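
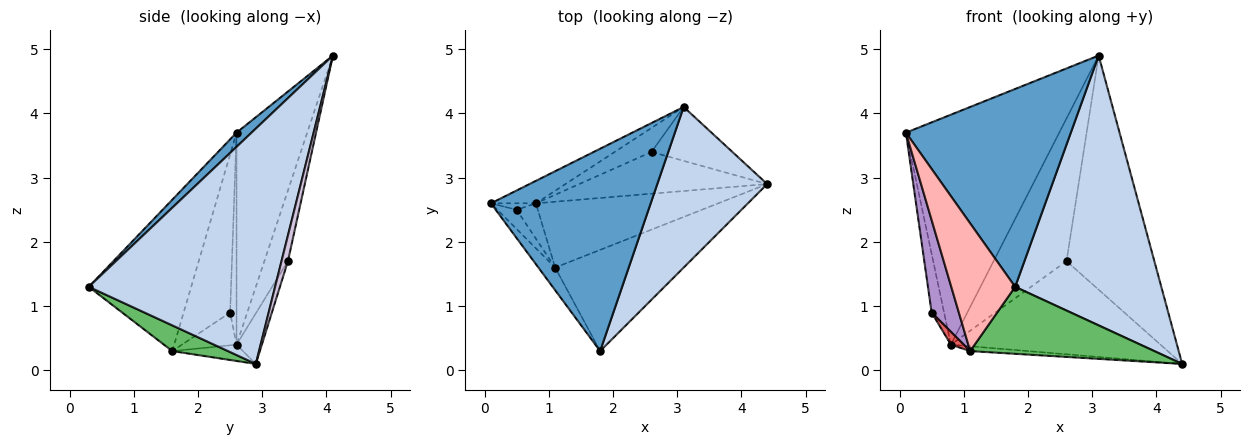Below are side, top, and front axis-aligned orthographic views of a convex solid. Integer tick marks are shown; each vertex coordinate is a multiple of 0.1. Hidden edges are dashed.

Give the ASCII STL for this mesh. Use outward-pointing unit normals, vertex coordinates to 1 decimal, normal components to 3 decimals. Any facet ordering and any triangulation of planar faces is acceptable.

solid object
 facet normal 0.063 -0.698 0.714
  outer loop
   vertex 3.1 4.1 4.9
   vertex 0.1 2.6 3.7
   vertex 1.8 0.3 1.3
  endloop
 endfacet
 facet normal 0.739 -0.579 0.345
  outer loop
   vertex 3.1 4.1 4.9
   vertex 1.8 0.3 1.3
   vertex 4.4 2.9 0.1
  endloop
 endfacet
 facet normal -0.417 0.905 -0.088
  outer loop
   vertex 0.8 2.6 0.4
   vertex 0.1 2.6 3.7
   vertex 3.1 4.1 4.9
  endloop
 endfacet
 facet normal -0.456 0.885 -0.097
  outer loop
   vertex 0.5 2.5 0.9
   vertex 0.1 2.6 3.7
   vertex 0.8 2.6 0.4
  endloop
 endfacet
 facet normal 0.165 -0.544 -0.823
  outer loop
   vertex 1.1 1.6 0.3
   vertex 4.4 2.9 0.1
   vertex 1.8 0.3 1.3
  endloop
 endfacet
 facet normal -0.089 0.073 -0.993
  outer loop
   vertex 1.1 1.6 0.3
   vertex 0.8 2.6 0.4
   vertex 4.4 2.9 0.1
  endloop
 endfacet
 facet normal -0.824 -0.194 -0.533
  outer loop
   vertex 1.1 1.6 0.3
   vertex 0.5 2.5 0.9
   vertex 0.8 2.6 0.4
  endloop
 endfacet
 facet normal -0.845 -0.527 -0.094
  outer loop
   vertex 1.1 1.6 0.3
   vertex 1.8 0.3 1.3
   vertex 0.1 2.6 3.7
  endloop
 endfacet
 facet normal -0.858 -0.502 -0.105
  outer loop
   vertex 1.1 1.6 0.3
   vertex 0.1 2.6 3.7
   vertex 0.5 2.5 0.9
  endloop
 endfacet
 facet normal 0.071 0.972 -0.224
  outer loop
   vertex 2.6 3.4 1.7
   vertex 3.1 4.1 4.9
   vertex 4.4 2.9 0.1
  endloop
 endfacet
 facet normal -0.109 0.907 -0.407
  outer loop
   vertex 2.6 3.4 1.7
   vertex 4.4 2.9 0.1
   vertex 0.8 2.6 0.4
  endloop
 endfacet
 facet normal -0.303 0.940 -0.158
  outer loop
   vertex 2.6 3.4 1.7
   vertex 0.8 2.6 0.4
   vertex 3.1 4.1 4.9
  endloop
 endfacet
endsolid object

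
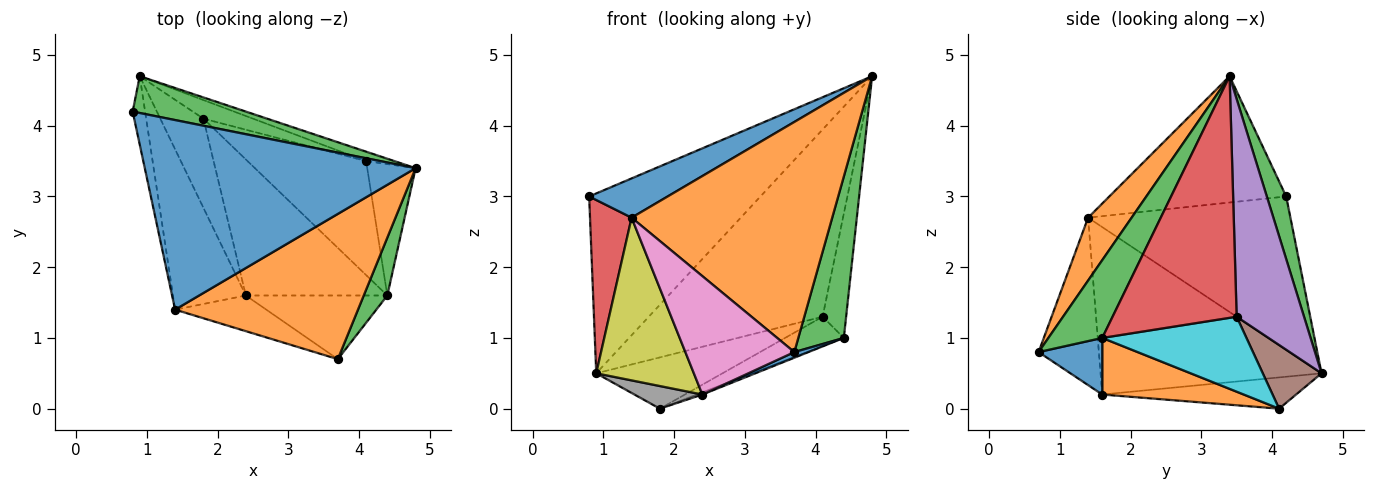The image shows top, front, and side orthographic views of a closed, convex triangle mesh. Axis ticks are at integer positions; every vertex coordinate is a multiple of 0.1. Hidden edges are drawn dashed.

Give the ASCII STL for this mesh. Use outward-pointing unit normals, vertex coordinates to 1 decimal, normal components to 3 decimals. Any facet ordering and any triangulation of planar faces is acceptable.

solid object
 facet normal -0.415 -0.184 0.891
  outer loop
   vertex 1.4 1.4 2.7
   vertex 4.8 3.4 4.7
   vertex 0.8 4.2 3.0
  endloop
 endfacet
 facet normal 0.180 -0.832 0.525
  outer loop
   vertex 1.4 1.4 2.7
   vertex 3.7 0.7 0.8
   vertex 4.8 3.4 4.7
  endloop
 endfacet
 facet normal 0.110 0.974 0.199
  outer loop
   vertex 0.9 4.7 0.5
   vertex 0.8 4.2 3.0
   vertex 4.8 3.4 4.7
  endloop
 endfacet
 facet normal -0.976 -0.201 -0.079
  outer loop
   vertex 0.9 4.7 0.5
   vertex 1.4 1.4 2.7
   vertex 0.8 4.2 3.0
  endloop
 endfacet
 facet normal 0.361 0.931 -0.047
  outer loop
   vertex 4.1 3.5 1.3
   vertex 0.9 4.7 0.5
   vertex 4.8 3.4 4.7
  endloop
 endfacet
 facet normal 0.401 0.861 -0.312
  outer loop
   vertex 4.1 3.5 1.3
   vertex 1.8 4.1 0.0
   vertex 0.9 4.7 0.5
  endloop
 endfacet
 facet normal -0.468 -0.846 -0.255
  outer loop
   vertex 2.4 1.6 0.2
   vertex 3.7 0.7 0.8
   vertex 1.4 1.4 2.7
  endloop
 endfacet
 facet normal -0.575 -0.201 -0.793
  outer loop
   vertex 2.4 1.6 0.2
   vertex 0.9 4.7 0.5
   vertex 1.8 4.1 0.0
  endloop
 endfacet
 facet normal -0.850 -0.375 -0.370
  outer loop
   vertex 2.4 1.6 0.2
   vertex 1.4 1.4 2.7
   vertex 0.9 4.7 0.5
  endloop
 endfacet
 facet normal 0.522 0.213 -0.826
  outer loop
   vertex 4.4 1.6 1.0
   vertex 1.8 4.1 0.0
   vertex 4.1 3.5 1.3
  endloop
 endfacet
 facet normal 0.370 -0.082 -0.925
  outer loop
   vertex 4.4 1.6 1.0
   vertex 3.7 0.7 0.8
   vertex 2.4 1.6 0.2
  endloop
 endfacet
 facet normal 0.371 0.015 -0.928
  outer loop
   vertex 4.4 1.6 1.0
   vertex 2.4 1.6 0.2
   vertex 1.8 4.1 0.0
  endloop
 endfacet
 facet normal 0.744 -0.629 0.225
  outer loop
   vertex 4.4 1.6 1.0
   vertex 4.8 3.4 4.7
   vertex 3.7 0.7 0.8
  endloop
 endfacet
 facet normal 0.964 0.183 -0.193
  outer loop
   vertex 4.4 1.6 1.0
   vertex 4.1 3.5 1.3
   vertex 4.8 3.4 4.7
  endloop
 endfacet
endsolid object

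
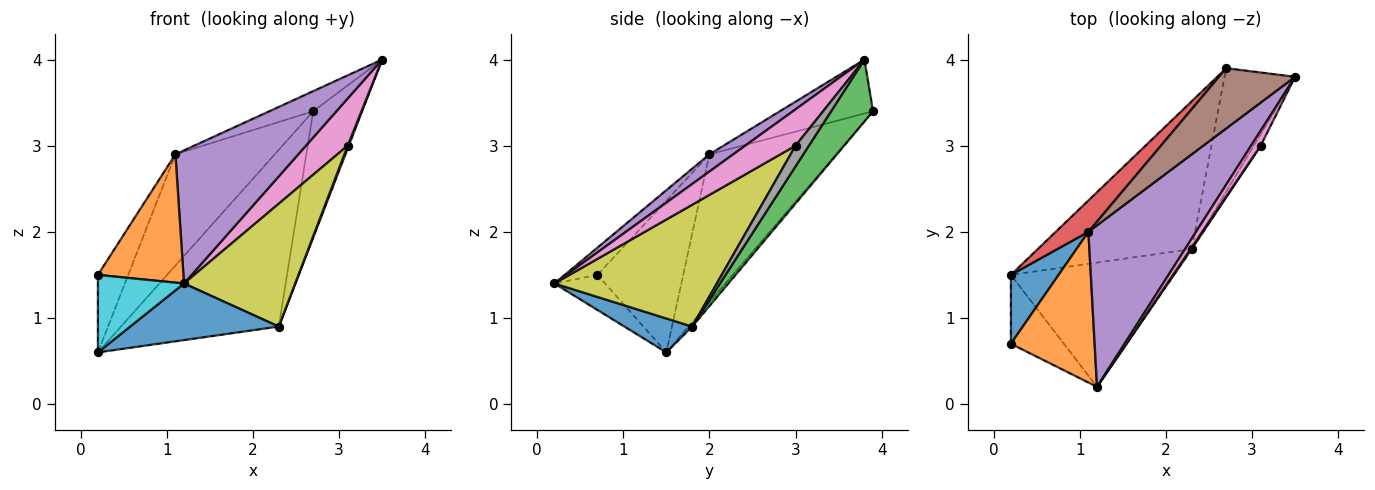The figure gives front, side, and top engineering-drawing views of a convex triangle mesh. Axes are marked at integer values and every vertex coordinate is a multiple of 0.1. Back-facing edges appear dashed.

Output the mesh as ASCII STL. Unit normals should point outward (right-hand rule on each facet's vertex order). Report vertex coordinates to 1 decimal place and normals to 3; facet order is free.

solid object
 facet normal 0.186 -0.407 -0.894
  outer loop
   vertex 2.3 1.8 0.9
   vertex 1.2 0.2 1.4
   vertex 0.2 1.5 0.6
  endloop
 endfacet
 facet normal -0.018 0.767 -0.641
  outer loop
   vertex 2.3 1.8 0.9
   vertex 0.2 1.5 0.6
   vertex 2.7 3.9 3.4
  endloop
 endfacet
 facet normal 0.523 0.610 -0.596
  outer loop
   vertex 2.3 1.8 0.9
   vertex 2.7 3.9 3.4
   vertex 3.5 3.8 4.0
  endloop
 endfacet
 facet normal -0.775 0.608 0.171
  outer loop
   vertex 1.1 2.0 2.9
   vertex 2.7 3.9 3.4
   vertex 0.2 1.5 0.6
  endloop
 endfacet
 facet normal 0.123 -0.631 0.766
  outer loop
   vertex 1.1 2.0 2.9
   vertex 1.2 0.2 1.4
   vertex 3.5 3.8 4.0
  endloop
 endfacet
 facet normal -0.558 0.262 0.787
  outer loop
   vertex 1.1 2.0 2.9
   vertex 3.5 3.8 4.0
   vertex 2.7 3.9 3.4
  endloop
 endfacet
 facet normal 0.755 -0.625 0.199
  outer loop
   vertex 3.1 3.0 3.0
   vertex 3.5 3.8 4.0
   vertex 1.2 0.2 1.4
  endloop
 endfacet
 facet normal 0.946 -0.079 -0.315
  outer loop
   vertex 3.1 3.0 3.0
   vertex 2.3 1.8 0.9
   vertex 3.5 3.8 4.0
  endloop
 endfacet
 facet normal 0.825 -0.565 0.008
  outer loop
   vertex 3.1 3.0 3.0
   vertex 1.2 0.2 1.4
   vertex 2.3 1.8 0.9
  endloop
 endfacet
 facet normal -0.403 -0.684 -0.608
  outer loop
   vertex 0.2 0.7 1.5
   vertex 0.2 1.5 0.6
   vertex 1.2 0.2 1.4
  endloop
 endfacet
 facet normal -0.904 0.320 0.284
  outer loop
   vertex 0.2 0.7 1.5
   vertex 1.1 2.0 2.9
   vertex 0.2 1.5 0.6
  endloop
 endfacet
 facet normal -0.241 -0.629 0.739
  outer loop
   vertex 0.2 0.7 1.5
   vertex 1.2 0.2 1.4
   vertex 1.1 2.0 2.9
  endloop
 endfacet
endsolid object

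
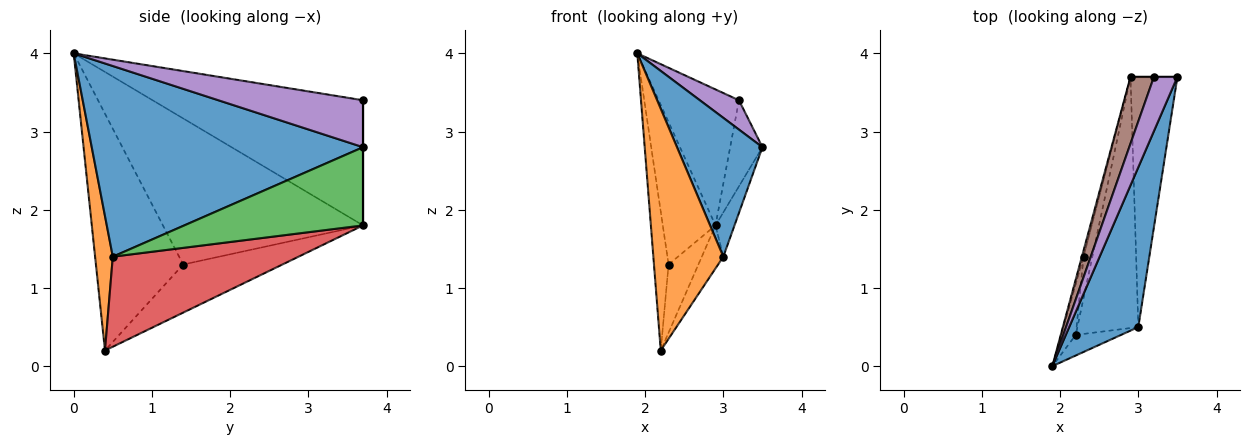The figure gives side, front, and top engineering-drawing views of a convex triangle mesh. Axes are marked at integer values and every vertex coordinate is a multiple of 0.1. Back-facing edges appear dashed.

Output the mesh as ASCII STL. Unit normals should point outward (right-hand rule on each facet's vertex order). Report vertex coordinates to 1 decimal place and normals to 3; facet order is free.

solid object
 facet normal 0.901 -0.284 0.327
  outer loop
   vertex 3.0 0.5 1.4
   vertex 3.5 3.7 2.8
   vertex 1.9 0.0 4.0
  endloop
 endfacet
 facet normal 0.244 -0.966 -0.082
  outer loop
   vertex 3.0 0.5 1.4
   vertex 1.9 0.0 4.0
   vertex 2.2 0.4 0.2
  endloop
 endfacet
 facet normal 0.854 0.091 -0.512
  outer loop
   vertex 3.0 0.5 1.4
   vertex 2.9 3.7 1.8
   vertex 3.5 3.7 2.8
  endloop
 endfacet
 facet normal 0.825 0.095 -0.558
  outer loop
   vertex 3.0 0.5 1.4
   vertex 2.2 0.4 0.2
   vertex 2.9 3.7 1.8
  endloop
 endfacet
 facet normal 0.869 -0.235 0.435
  outer loop
   vertex 3.2 3.7 3.4
   vertex 1.9 0.0 4.0
   vertex 3.5 3.7 2.8
  endloop
 endfacet
 facet normal -0.920 0.351 0.173
  outer loop
   vertex 3.2 3.7 3.4
   vertex 2.9 3.7 1.8
   vertex 1.9 0.0 4.0
  endloop
 endfacet
 facet normal 0.000 1.000 0.000
  outer loop
   vertex 3.2 3.7 3.4
   vertex 3.5 3.7 2.8
   vertex 2.9 3.7 1.8
  endloop
 endfacet
 facet normal -0.967 0.255 -0.011
  outer loop
   vertex 2.3 1.4 1.3
   vertex 1.9 0.0 4.0
   vertex 2.9 3.7 1.8
  endloop
 endfacet
 facet normal -0.984 0.165 -0.060
  outer loop
   vertex 2.3 1.4 1.3
   vertex 2.2 0.4 0.2
   vertex 1.9 0.0 4.0
  endloop
 endfacet
 facet normal -0.943 0.283 -0.172
  outer loop
   vertex 2.3 1.4 1.3
   vertex 2.9 3.7 1.8
   vertex 2.2 0.4 0.2
  endloop
 endfacet
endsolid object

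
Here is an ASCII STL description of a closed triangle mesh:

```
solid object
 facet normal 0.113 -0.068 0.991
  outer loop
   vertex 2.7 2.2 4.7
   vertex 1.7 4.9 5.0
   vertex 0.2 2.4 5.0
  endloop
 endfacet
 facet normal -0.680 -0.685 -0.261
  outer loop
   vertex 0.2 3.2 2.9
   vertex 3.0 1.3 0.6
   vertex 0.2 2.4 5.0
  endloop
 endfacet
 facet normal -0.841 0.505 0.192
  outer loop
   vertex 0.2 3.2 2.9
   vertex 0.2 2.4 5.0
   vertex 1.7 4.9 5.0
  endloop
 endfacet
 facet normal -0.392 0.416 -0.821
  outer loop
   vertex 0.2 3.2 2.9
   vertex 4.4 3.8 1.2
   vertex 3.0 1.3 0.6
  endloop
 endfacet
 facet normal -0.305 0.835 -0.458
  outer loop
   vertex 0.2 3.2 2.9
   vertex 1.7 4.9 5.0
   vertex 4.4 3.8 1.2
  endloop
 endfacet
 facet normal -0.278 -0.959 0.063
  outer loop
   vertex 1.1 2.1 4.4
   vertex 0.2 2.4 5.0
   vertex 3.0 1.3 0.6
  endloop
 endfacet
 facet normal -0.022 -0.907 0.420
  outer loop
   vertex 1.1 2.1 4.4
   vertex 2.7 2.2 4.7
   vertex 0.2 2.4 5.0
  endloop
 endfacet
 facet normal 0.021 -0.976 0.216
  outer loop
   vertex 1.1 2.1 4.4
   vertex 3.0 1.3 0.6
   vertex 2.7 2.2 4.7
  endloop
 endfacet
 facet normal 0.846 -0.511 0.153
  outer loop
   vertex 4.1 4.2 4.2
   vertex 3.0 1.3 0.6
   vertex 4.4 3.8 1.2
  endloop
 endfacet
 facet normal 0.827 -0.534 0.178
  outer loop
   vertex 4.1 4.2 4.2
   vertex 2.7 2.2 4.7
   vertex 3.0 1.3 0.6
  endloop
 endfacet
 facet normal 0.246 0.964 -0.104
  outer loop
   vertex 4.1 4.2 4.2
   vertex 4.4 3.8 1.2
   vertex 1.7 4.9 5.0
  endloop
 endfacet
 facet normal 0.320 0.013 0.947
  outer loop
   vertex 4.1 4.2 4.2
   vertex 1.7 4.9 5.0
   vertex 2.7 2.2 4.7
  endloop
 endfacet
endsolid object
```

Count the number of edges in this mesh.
18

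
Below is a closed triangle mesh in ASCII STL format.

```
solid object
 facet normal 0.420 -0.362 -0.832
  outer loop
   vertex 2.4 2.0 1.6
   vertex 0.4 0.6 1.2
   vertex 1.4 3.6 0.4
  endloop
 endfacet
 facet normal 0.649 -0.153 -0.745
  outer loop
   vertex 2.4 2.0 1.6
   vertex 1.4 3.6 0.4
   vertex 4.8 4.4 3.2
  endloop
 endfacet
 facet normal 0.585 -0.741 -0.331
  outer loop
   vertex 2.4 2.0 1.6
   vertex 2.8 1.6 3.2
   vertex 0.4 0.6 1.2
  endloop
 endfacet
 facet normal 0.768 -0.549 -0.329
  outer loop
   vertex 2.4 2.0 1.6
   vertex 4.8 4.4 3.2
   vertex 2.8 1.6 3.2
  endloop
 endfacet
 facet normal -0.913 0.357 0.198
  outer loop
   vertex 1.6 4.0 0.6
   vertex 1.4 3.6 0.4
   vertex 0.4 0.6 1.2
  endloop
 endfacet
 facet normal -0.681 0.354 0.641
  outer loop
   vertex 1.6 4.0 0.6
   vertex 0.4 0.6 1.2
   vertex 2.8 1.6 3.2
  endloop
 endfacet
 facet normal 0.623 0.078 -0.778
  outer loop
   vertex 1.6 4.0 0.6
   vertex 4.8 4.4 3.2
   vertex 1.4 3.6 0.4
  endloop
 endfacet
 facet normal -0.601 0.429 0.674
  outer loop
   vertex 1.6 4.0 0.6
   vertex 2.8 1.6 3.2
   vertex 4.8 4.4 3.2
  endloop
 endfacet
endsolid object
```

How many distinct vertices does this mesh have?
6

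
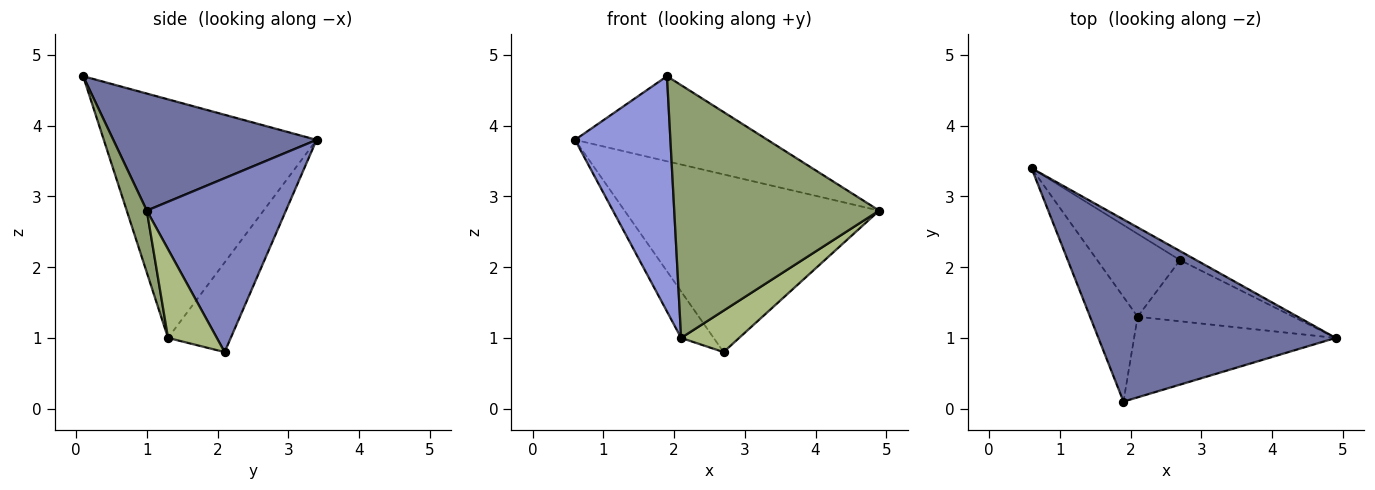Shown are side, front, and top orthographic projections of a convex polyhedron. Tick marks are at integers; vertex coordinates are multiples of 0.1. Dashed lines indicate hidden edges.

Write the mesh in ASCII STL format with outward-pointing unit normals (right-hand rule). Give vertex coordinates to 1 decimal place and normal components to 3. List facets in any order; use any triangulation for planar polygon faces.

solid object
 facet normal 0.408 0.386 0.827
  outer loop
   vertex 1.9 0.1 4.7
   vertex 4.9 1.0 2.8
   vertex 0.6 3.4 3.8
  endloop
 endfacet
 facet normal 0.479 0.877 -0.045
  outer loop
   vertex 2.7 2.1 0.8
   vertex 0.6 3.4 3.8
   vertex 4.9 1.0 2.8
  endloop
 endfacet
 facet normal -0.898 -0.402 -0.179
  outer loop
   vertex 2.1 1.3 1.0
   vertex 1.9 0.1 4.7
   vertex 0.6 3.4 3.8
  endloop
 endfacet
 facet normal -0.686 0.356 -0.635
  outer loop
   vertex 2.1 1.3 1.0
   vertex 0.6 3.4 3.8
   vertex 2.7 2.1 0.8
  endloop
 endfacet
 facet normal 0.093 -0.949 -0.303
  outer loop
   vertex 2.1 1.3 1.0
   vertex 4.9 1.0 2.8
   vertex 1.9 0.1 4.7
  endloop
 endfacet
 facet normal 0.427 -0.507 -0.749
  outer loop
   vertex 2.1 1.3 1.0
   vertex 2.7 2.1 0.8
   vertex 4.9 1.0 2.8
  endloop
 endfacet
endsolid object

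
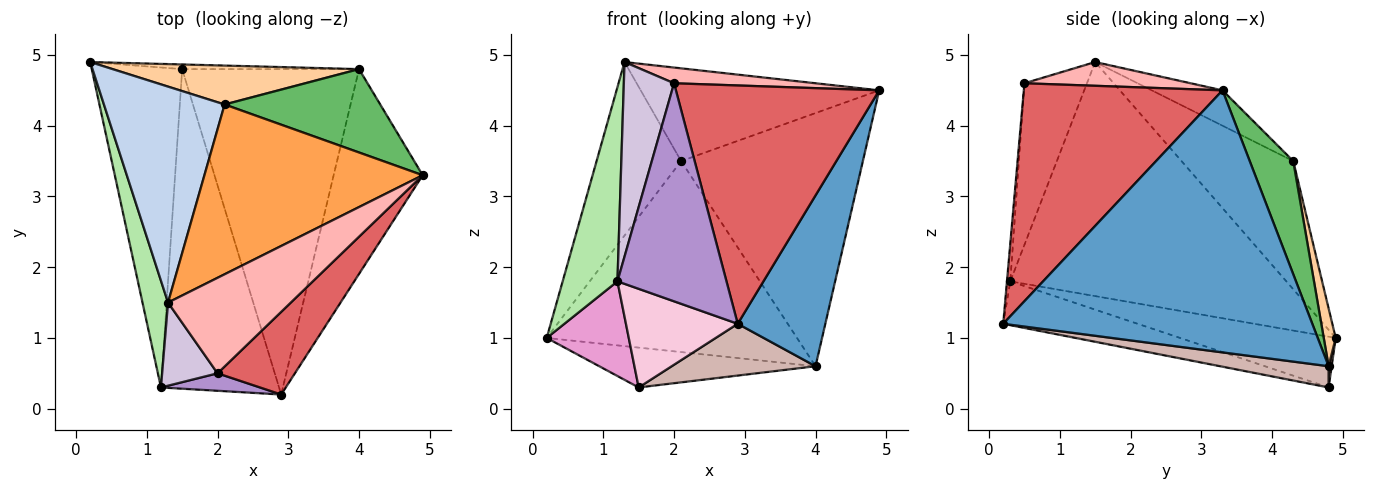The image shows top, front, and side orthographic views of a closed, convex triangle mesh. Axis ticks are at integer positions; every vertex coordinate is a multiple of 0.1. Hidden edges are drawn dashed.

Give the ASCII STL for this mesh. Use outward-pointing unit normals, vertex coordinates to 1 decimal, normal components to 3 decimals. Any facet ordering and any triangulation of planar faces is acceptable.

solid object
 facet normal 0.914 -0.259 -0.311
  outer loop
   vertex 4.0 4.8 0.6
   vertex 4.9 3.3 4.5
   vertex 2.9 0.2 1.2
  endloop
 endfacet
 facet normal -0.638 0.482 0.600
  outer loop
   vertex 2.1 4.3 3.5
   vertex 0.2 4.9 1.0
   vertex 1.3 1.5 4.9
  endloop
 endfacet
 facet normal -0.141 0.475 0.869
  outer loop
   vertex 2.1 4.3 3.5
   vertex 1.3 1.5 4.9
   vertex 4.9 3.3 4.5
  endloop
 endfacet
 facet normal 0.047 0.979 0.199
  outer loop
   vertex 2.1 4.3 3.5
   vertex 4.0 4.8 0.6
   vertex 0.2 4.9 1.0
  endloop
 endfacet
 facet normal 0.222 0.926 0.305
  outer loop
   vertex 2.1 4.3 3.5
   vertex 4.9 3.3 4.5
   vertex 4.0 4.8 0.6
  endloop
 endfacet
 facet normal -0.975 -0.194 0.106
  outer loop
   vertex 1.2 0.3 1.8
   vertex 1.3 1.5 4.9
   vertex 0.2 4.9 1.0
  endloop
 endfacet
 facet normal 0.678 -0.694 0.241
  outer loop
   vertex 2.0 0.5 4.6
   vertex 2.9 0.2 1.2
   vertex 4.9 3.3 4.5
  endloop
 endfacet
 facet normal 0.187 -0.160 0.969
  outer loop
   vertex 2.0 0.5 4.6
   vertex 4.9 3.3 4.5
   vertex 1.3 1.5 4.9
  endloop
 endfacet
 facet normal -0.030 -0.996 0.080
  outer loop
   vertex 2.0 0.5 4.6
   vertex 1.2 0.3 1.8
   vertex 2.9 0.2 1.2
  endloop
 endfacet
 facet normal -0.753 -0.605 0.258
  outer loop
   vertex 2.0 0.5 4.6
   vertex 1.3 1.5 4.9
   vertex 1.2 0.3 1.8
  endloop
 endfacet
 facet normal 0.014 0.993 -0.116
  outer loop
   vertex 1.5 4.8 0.3
   vertex 0.2 4.9 1.0
   vertex 4.0 4.8 0.6
  endloop
 endfacet
 facet normal 0.118 -0.156 -0.981
  outer loop
   vertex 1.5 4.8 0.3
   vertex 4.0 4.8 0.6
   vertex 2.9 0.2 1.2
  endloop
 endfacet
 facet normal -0.474 -0.250 -0.844
  outer loop
   vertex 1.5 4.8 0.3
   vertex 1.2 0.3 1.8
   vertex 0.2 4.9 1.0
  endloop
 endfacet
 facet normal -0.334 -0.278 -0.901
  outer loop
   vertex 1.5 4.8 0.3
   vertex 2.9 0.2 1.2
   vertex 1.2 0.3 1.8
  endloop
 endfacet
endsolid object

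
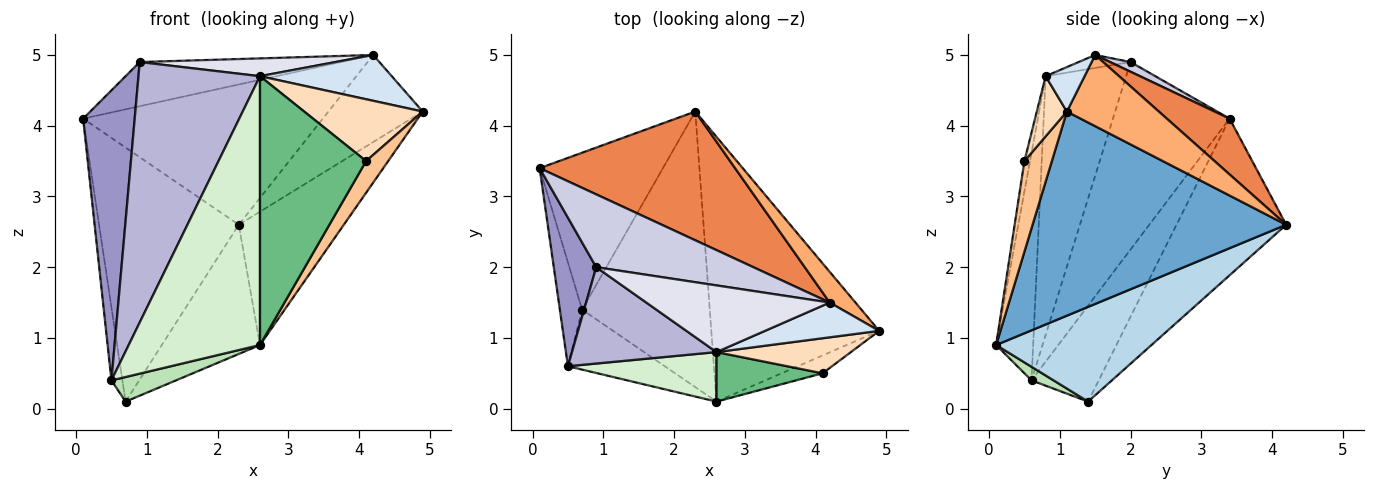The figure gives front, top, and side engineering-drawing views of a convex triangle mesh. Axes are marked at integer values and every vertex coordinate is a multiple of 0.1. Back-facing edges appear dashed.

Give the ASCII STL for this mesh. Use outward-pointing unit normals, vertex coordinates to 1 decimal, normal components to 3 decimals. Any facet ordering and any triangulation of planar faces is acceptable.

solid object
 facet normal 0.736 0.305 -0.605
  outer loop
   vertex 2.3 4.2 2.6
   vertex 4.9 1.1 4.2
   vertex 2.6 0.1 0.9
  endloop
 endfacet
 facet normal -0.555 0.708 -0.437
  outer loop
   vertex 0.7 1.4 0.1
   vertex 0.1 3.4 4.1
   vertex 2.3 4.2 2.6
  endloop
 endfacet
 facet normal 0.558 0.352 -0.752
  outer loop
   vertex 0.7 1.4 0.1
   vertex 2.3 4.2 2.6
   vertex 2.6 0.1 0.9
  endloop
 endfacet
 facet normal 0.229 -0.776 0.588
  outer loop
   vertex 4.2 1.5 5.0
   vertex 2.6 0.8 4.7
   vertex 4.9 1.1 4.2
  endloop
 endfacet
 facet normal 0.190 0.723 0.664
  outer loop
   vertex 4.2 1.5 5.0
   vertex 2.3 4.2 2.6
   vertex 0.1 3.4 4.1
  endloop
 endfacet
 facet normal 0.677 0.694 0.245
  outer loop
   vertex 4.2 1.5 5.0
   vertex 4.9 1.1 4.2
   vertex 2.3 4.2 2.6
  endloop
 endfacet
 facet normal 0.735 -0.591 -0.333
  outer loop
   vertex 4.1 0.5 3.5
   vertex 2.6 0.1 0.9
   vertex 4.9 1.1 4.2
  endloop
 endfacet
 facet normal 0.216 -0.849 0.482
  outer loop
   vertex 4.1 0.5 3.5
   vertex 4.9 1.1 4.2
   vertex 2.6 0.8 4.7
  endloop
 endfacet
 facet normal -0.052 -0.982 0.181
  outer loop
   vertex 4.1 0.5 3.5
   vertex 2.6 0.8 4.7
   vertex 2.6 0.1 0.9
  endloop
 endfacet
 facet normal -0.962 0.157 -0.223
  outer loop
   vertex 0.5 0.6 0.4
   vertex 0.1 3.4 4.1
   vertex 0.7 1.4 0.1
  endloop
 endfacet
 facet normal 0.129 -0.376 -0.918
  outer loop
   vertex 0.5 0.6 0.4
   vertex 0.7 1.4 0.1
   vertex 2.6 0.1 0.9
  endloop
 endfacet
 facet normal -0.267 -0.948 0.175
  outer loop
   vertex 0.5 0.6 0.4
   vertex 2.6 0.1 0.9
   vertex 2.6 0.8 4.7
  endloop
 endfacet
 facet normal -0.896 -0.396 0.203
  outer loop
   vertex 0.9 2.0 4.9
   vertex 0.1 3.4 4.1
   vertex 0.5 0.6 0.4
  endloop
 endfacet
 facet normal -0.528 -0.797 0.295
  outer loop
   vertex 0.9 2.0 4.9
   vertex 0.5 0.6 0.4
   vertex 2.6 0.8 4.7
  endloop
 endfacet
 facet normal 0.053 0.518 0.854
  outer loop
   vertex 0.9 2.0 4.9
   vertex 4.2 1.5 5.0
   vertex 0.1 3.4 4.1
  endloop
 endfacet
 facet normal -0.068 -0.257 0.964
  outer loop
   vertex 0.9 2.0 4.9
   vertex 2.6 0.8 4.7
   vertex 4.2 1.5 5.0
  endloop
 endfacet
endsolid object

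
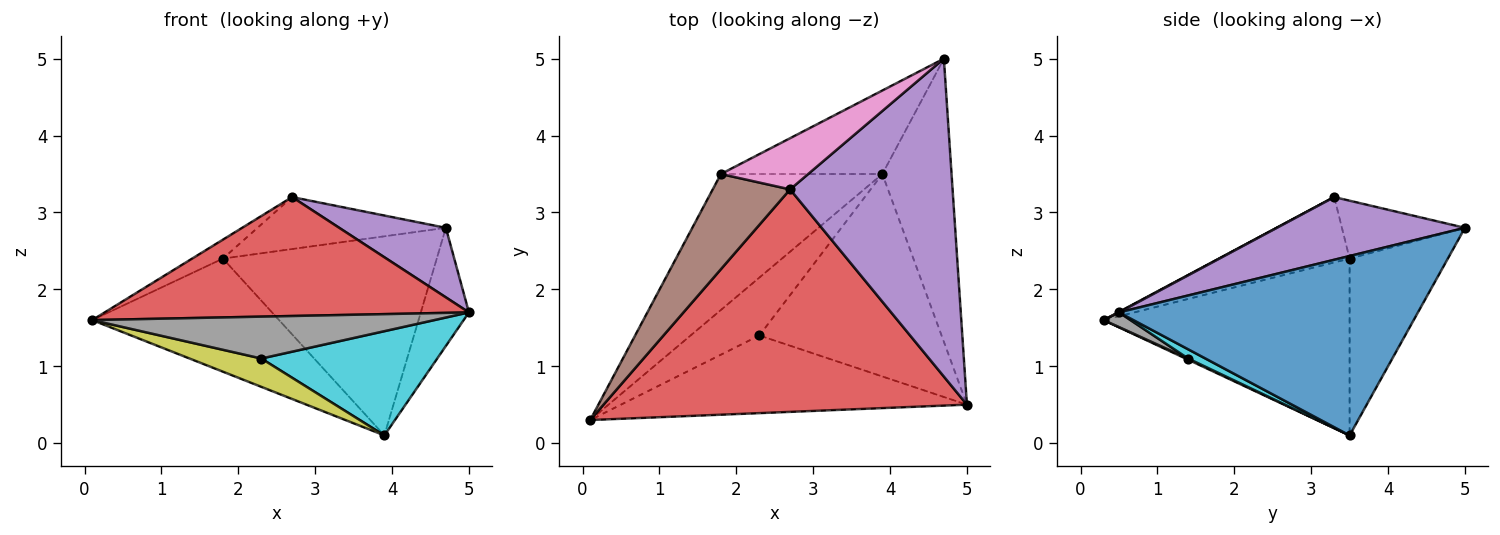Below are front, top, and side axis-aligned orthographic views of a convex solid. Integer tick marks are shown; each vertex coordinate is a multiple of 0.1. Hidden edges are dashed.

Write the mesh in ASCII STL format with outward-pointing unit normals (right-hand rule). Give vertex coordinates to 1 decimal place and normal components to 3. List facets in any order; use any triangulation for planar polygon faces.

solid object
 facet normal 0.923 0.149 -0.356
  outer loop
   vertex 3.9 3.5 0.1
   vertex 4.7 5.0 2.8
   vertex 5.0 0.5 1.7
  endloop
 endfacet
 facet normal -0.644 0.489 -0.588
  outer loop
   vertex 1.8 3.5 2.4
   vertex 3.9 3.5 0.1
   vertex 0.1 0.3 1.6
  endloop
 endfacet
 facet normal -0.390 0.849 -0.356
  outer loop
   vertex 1.8 3.5 2.4
   vertex 4.7 5.0 2.8
   vertex 3.9 3.5 0.1
  endloop
 endfacet
 facet normal 0.001 -0.471 0.882
  outer loop
   vertex 2.7 3.3 3.2
   vertex 0.1 0.3 1.6
   vertex 5.0 0.5 1.7
  endloop
 endfacet
 facet normal 0.353 -0.200 0.914
  outer loop
   vertex 2.7 3.3 3.2
   vertex 5.0 0.5 1.7
   vertex 4.7 5.0 2.8
  endloop
 endfacet
 facet normal -0.638 0.150 0.755
  outer loop
   vertex 2.7 3.3 3.2
   vertex 1.8 3.5 2.4
   vertex 0.1 0.3 1.6
  endloop
 endfacet
 facet normal -0.422 0.646 0.636
  outer loop
   vertex 2.7 3.3 3.2
   vertex 4.7 5.0 2.8
   vertex 1.8 3.5 2.4
  endloop
 endfacet
 facet normal 0.037 -0.474 -0.880
  outer loop
   vertex 2.3 1.4 1.1
   vertex 5.0 0.5 1.7
   vertex 0.1 0.3 1.6
  endloop
 endfacet
 facet normal 0.016 -0.440 -0.898
  outer loop
   vertex 2.3 1.4 1.1
   vertex 0.1 0.3 1.6
   vertex 3.9 3.5 0.1
  endloop
 endfacet
 facet normal 0.045 -0.457 -0.888
  outer loop
   vertex 2.3 1.4 1.1
   vertex 3.9 3.5 0.1
   vertex 5.0 0.5 1.7
  endloop
 endfacet
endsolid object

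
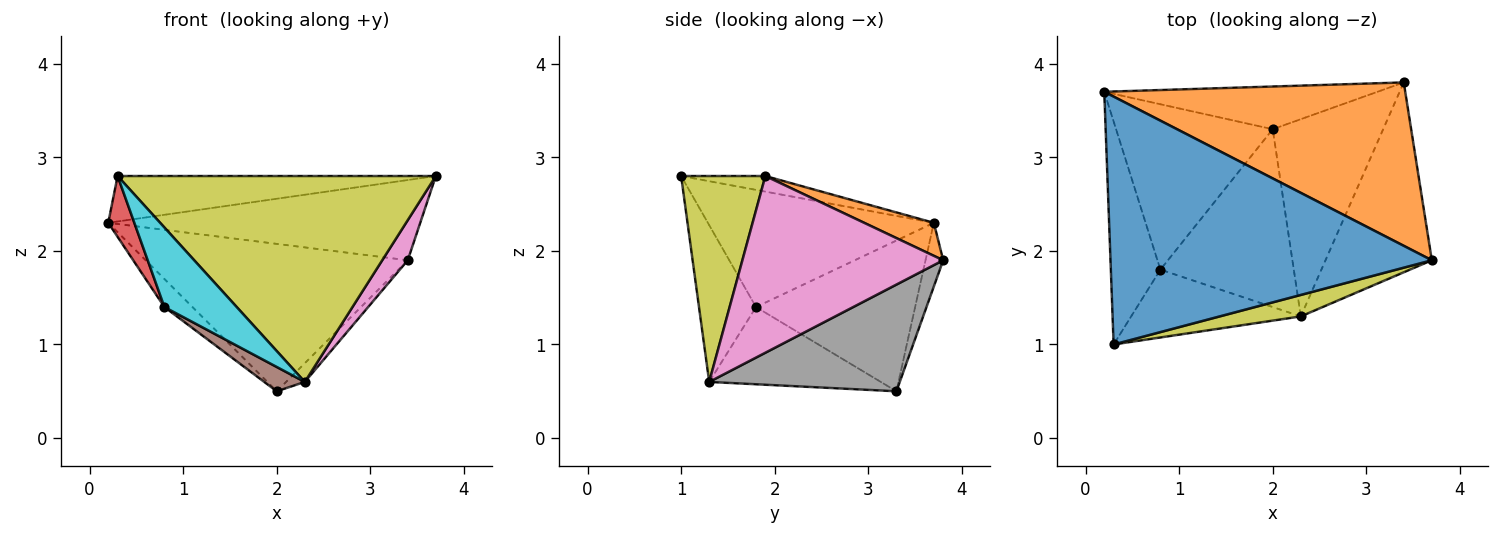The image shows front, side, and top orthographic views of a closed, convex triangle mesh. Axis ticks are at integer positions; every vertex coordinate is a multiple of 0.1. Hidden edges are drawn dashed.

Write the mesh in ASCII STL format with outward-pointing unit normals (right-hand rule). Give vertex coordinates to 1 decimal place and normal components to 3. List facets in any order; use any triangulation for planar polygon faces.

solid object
 facet normal -0.048 0.180 0.982
  outer loop
   vertex 0.3 1.0 2.8
   vertex 3.7 1.9 2.8
   vertex 0.2 3.7 2.3
  endloop
 endfacet
 facet normal 0.098 0.439 0.893
  outer loop
   vertex 3.4 3.8 1.9
   vertex 0.2 3.7 2.3
   vertex 3.7 1.9 2.8
  endloop
 endfacet
 facet normal -0.065 0.959 -0.278
  outer loop
   vertex 3.4 3.8 1.9
   vertex 2.0 3.3 0.5
   vertex 0.2 3.7 2.3
  endloop
 endfacet
 facet normal -0.916 -0.106 -0.387
  outer loop
   vertex 0.8 1.8 1.4
   vertex 0.3 1.0 2.8
   vertex 0.2 3.7 2.3
  endloop
 endfacet
 facet normal -0.688 0.121 -0.715
  outer loop
   vertex 0.8 1.8 1.4
   vertex 0.2 3.7 2.3
   vertex 2.0 3.3 0.5
  endloop
 endfacet
 facet normal -0.498 -0.118 -0.859
  outer loop
   vertex 2.3 1.3 0.6
   vertex 0.8 1.8 1.4
   vertex 2.0 3.3 0.5
  endloop
 endfacet
 facet normal 0.852 -0.108 -0.513
  outer loop
   vertex 2.3 1.3 0.6
   vertex 3.4 3.8 1.9
   vertex 3.7 1.9 2.8
  endloop
 endfacet
 facet normal 0.693 0.068 -0.718
  outer loop
   vertex 2.3 1.3 0.6
   vertex 2.0 3.3 0.5
   vertex 3.4 3.8 1.9
  endloop
 endfacet
 facet normal 0.255 -0.962 0.100
  outer loop
   vertex 2.3 1.3 0.6
   vertex 3.7 1.9 2.8
   vertex 0.3 1.0 2.8
  endloop
 endfacet
 facet normal -0.514 -0.652 -0.557
  outer loop
   vertex 2.3 1.3 0.6
   vertex 0.3 1.0 2.8
   vertex 0.8 1.8 1.4
  endloop
 endfacet
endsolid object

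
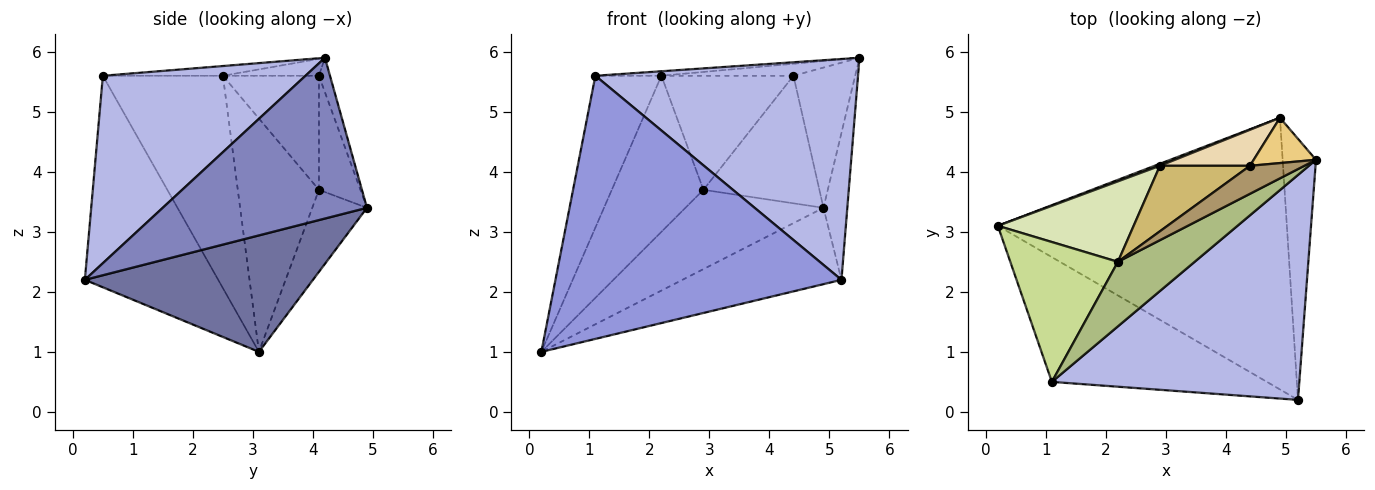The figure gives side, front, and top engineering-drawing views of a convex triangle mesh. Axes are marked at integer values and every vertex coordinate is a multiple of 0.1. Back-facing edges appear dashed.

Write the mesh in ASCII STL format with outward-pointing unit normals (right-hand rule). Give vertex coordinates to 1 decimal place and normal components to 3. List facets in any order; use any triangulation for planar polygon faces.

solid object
 facet normal 0.362 0.252 -0.898
  outer loop
   vertex 4.9 4.9 3.4
   vertex 5.2 0.2 2.2
   vertex 0.2 3.1 1.0
  endloop
 endfacet
 facet normal 0.973 0.114 -0.202
  outer loop
   vertex 4.9 4.9 3.4
   vertex 5.5 4.2 5.9
   vertex 5.2 0.2 2.2
  endloop
 endfacet
 facet normal -0.388 -0.833 -0.395
  outer loop
   vertex 1.1 0.5 5.6
   vertex 0.2 3.1 1.0
   vertex 5.2 0.2 2.2
  endloop
 endfacet
 facet normal 0.475 -0.616 0.628
  outer loop
   vertex 1.1 0.5 5.6
   vertex 5.2 0.2 2.2
   vertex 5.5 4.2 5.9
  endloop
 endfacet
 facet normal -0.368 0.929 0.024
  outer loop
   vertex 2.9 4.1 3.7
   vertex 4.9 4.9 3.4
   vertex 0.2 3.1 1.0
  endloop
 endfacet
 facet normal -0.126 0.069 0.990
  outer loop
   vertex 2.2 2.5 5.6
   vertex 1.1 0.5 5.6
   vertex 5.5 4.2 5.9
  endloop
 endfacet
 facet normal -0.801 0.440 0.406
  outer loop
   vertex 2.2 2.5 5.6
   vertex 0.2 3.1 1.0
   vertex 1.1 0.5 5.6
  endloop
 endfacet
 facet normal -0.619 0.698 0.360
  outer loop
   vertex 2.2 2.5 5.6
   vertex 2.9 4.1 3.7
   vertex 0.2 3.1 1.0
  endloop
 endfacet
 facet normal -0.275 0.379 0.884
  outer loop
   vertex 4.4 4.1 5.6
   vertex 2.2 2.5 5.6
   vertex 5.5 4.2 5.9
  endloop
 endfacet
 facet normal -0.533 0.734 0.421
  outer loop
   vertex 4.4 4.1 5.6
   vertex 2.9 4.1 3.7
   vertex 2.2 2.5 5.6
  endloop
 endfacet
 facet normal -0.168 0.938 0.303
  outer loop
   vertex 4.4 4.1 5.6
   vertex 5.5 4.2 5.9
   vertex 4.9 4.9 3.4
  endloop
 endfacet
 facet normal -0.325 0.910 0.257
  outer loop
   vertex 4.4 4.1 5.6
   vertex 4.9 4.9 3.4
   vertex 2.9 4.1 3.7
  endloop
 endfacet
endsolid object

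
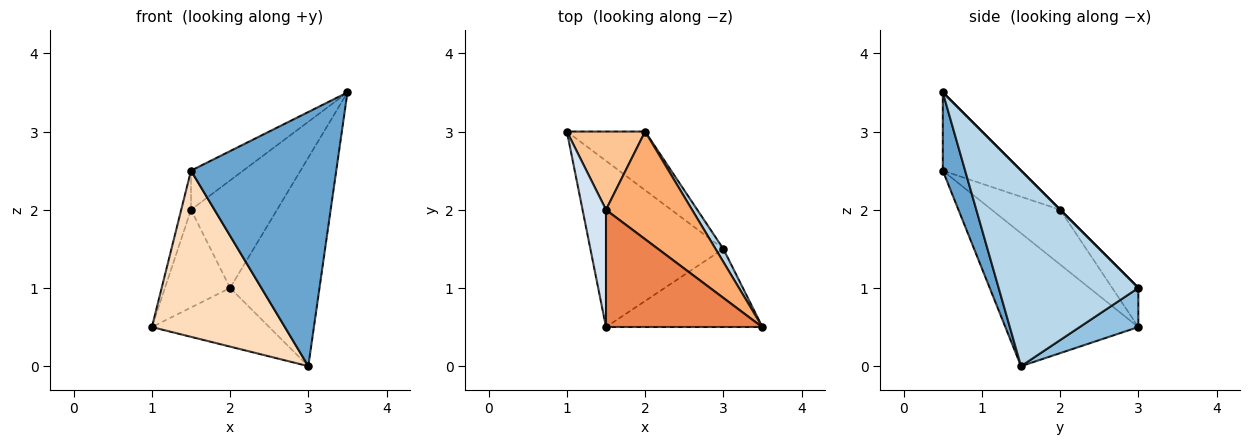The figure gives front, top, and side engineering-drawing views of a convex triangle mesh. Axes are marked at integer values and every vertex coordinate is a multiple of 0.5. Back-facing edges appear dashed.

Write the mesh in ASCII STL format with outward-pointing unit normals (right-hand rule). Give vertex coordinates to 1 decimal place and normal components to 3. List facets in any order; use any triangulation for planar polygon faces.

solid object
 facet normal 0.145 -0.946 -0.291
  outer loop
   vertex 1.5 0.5 2.5
   vertex 3.0 1.5 0.0
   vertex 3.5 0.5 3.5
  endloop
 endfacet
 facet normal 0.333 0.667 -0.667
  outer loop
   vertex 2.0 3.0 1.0
   vertex 3.0 1.5 0.0
   vertex 1.0 3.0 0.5
  endloop
 endfacet
 facet normal 0.842 0.539 0.034
  outer loop
   vertex 2.0 3.0 1.0
   vertex 3.5 0.5 3.5
   vertex 3.0 1.5 0.0
  endloop
 endfacet
 facet normal -0.911 0.130 0.391
  outer loop
   vertex 1.5 2.0 2.0
   vertex 1.0 3.0 0.5
   vertex 1.5 0.5 2.5
  endloop
 endfacet
 facet normal -0.429 0.286 0.857
  outer loop
   vertex 1.5 2.0 2.0
   vertex 1.5 0.5 2.5
   vertex 3.5 0.5 3.5
  endloop
 endfacet
 facet normal 0.000 0.707 0.707
  outer loop
   vertex 1.5 2.0 2.0
   vertex 3.5 0.5 3.5
   vertex 2.0 3.0 1.0
  endloop
 endfacet
 facet normal -0.298 0.745 0.596
  outer loop
   vertex 1.5 2.0 2.0
   vertex 2.0 3.0 1.0
   vertex 1.0 3.0 0.5
  endloop
 endfacet
 facet normal -0.577 -0.577 -0.577
  outer loop
   vertex 1.5 0.5 2.5
   vertex 1.0 3.0 0.5
   vertex 3.0 1.5 0.0
  endloop
 endfacet
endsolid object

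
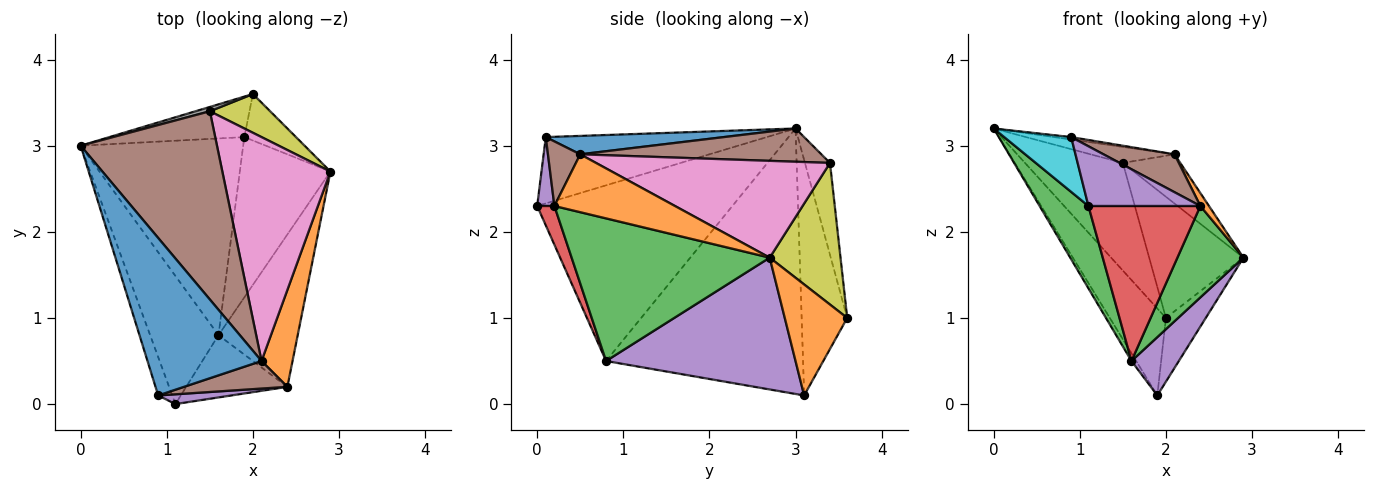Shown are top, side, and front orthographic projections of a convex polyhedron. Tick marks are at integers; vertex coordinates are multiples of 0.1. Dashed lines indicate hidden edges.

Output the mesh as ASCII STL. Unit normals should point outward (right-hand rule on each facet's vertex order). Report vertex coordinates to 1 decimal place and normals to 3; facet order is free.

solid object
 facet normal -0.593 0.730 -0.340
  outer loop
   vertex 2.0 3.6 1.0
   vertex 1.9 3.1 0.1
   vertex 0.0 3.0 3.2
  endloop
 endfacet
 facet normal 0.785 0.501 -0.365
  outer loop
   vertex 2.0 3.6 1.0
   vertex 2.9 2.7 1.7
   vertex 1.9 3.1 0.1
  endloop
 endfacet
 facet normal -0.908 -0.227 -0.353
  outer loop
   vertex 1.6 0.8 0.5
   vertex 1.1 0.0 2.3
   vertex 0.0 3.0 3.2
  endloop
 endfacet
 facet normal -0.853 0.020 -0.522
  outer loop
   vertex 1.6 0.8 0.5
   vertex 0.0 3.0 3.2
   vertex 1.9 3.1 0.1
  endloop
 endfacet
 facet normal 0.807 -0.202 -0.555
  outer loop
   vertex 1.6 0.8 0.5
   vertex 1.9 3.1 0.1
   vertex 2.9 2.7 1.7
  endloop
 endfacet
 facet normal 0.236 0.082 0.968
  outer loop
   vertex 1.5 3.4 2.8
   vertex 0.0 3.0 3.2
   vertex 2.1 0.5 2.9
  endloop
 endfacet
 facet normal 0.658 0.162 0.735
  outer loop
   vertex 1.5 3.4 2.8
   vertex 2.1 0.5 2.9
   vertex 2.9 2.7 1.7
  endloop
 endfacet
 facet normal -0.248 0.968 0.039
  outer loop
   vertex 1.5 3.4 2.8
   vertex 2.0 3.6 1.0
   vertex 0.0 3.0 3.2
  endloop
 endfacet
 facet normal 0.582 0.775 0.248
  outer loop
   vertex 1.5 3.4 2.8
   vertex 2.9 2.7 1.7
   vertex 2.0 3.6 1.0
  endloop
 endfacet
 facet normal -0.938 -0.284 -0.199
  outer loop
   vertex 0.9 0.1 3.1
   vertex 0.0 3.0 3.2
   vertex 1.1 0.0 2.3
  endloop
 endfacet
 facet normal 0.159 0.015 0.987
  outer loop
   vertex 0.9 0.1 3.1
   vertex 2.1 0.5 2.9
   vertex 0.0 3.0 3.2
  endloop
 endfacet
 facet normal 0.880 -0.063 0.471
  outer loop
   vertex 2.4 0.2 2.3
   vertex 2.9 2.7 1.7
   vertex 2.1 0.5 2.9
  endloop
 endfacet
 facet normal 0.839 -0.280 -0.466
  outer loop
   vertex 2.4 0.2 2.3
   vertex 1.6 0.8 0.5
   vertex 2.9 2.7 1.7
  endloop
 endfacet
 facet normal 0.141 -0.919 -0.369
  outer loop
   vertex 2.4 0.2 2.3
   vertex 1.1 0.0 2.3
   vertex 1.6 0.8 0.5
  endloop
 endfacet
 facet normal 0.150 -0.976 0.159
  outer loop
   vertex 2.4 0.2 2.3
   vertex 0.9 0.1 3.1
   vertex 1.1 0.0 2.3
  endloop
 endfacet
 facet normal 0.345 -0.759 0.552
  outer loop
   vertex 2.4 0.2 2.3
   vertex 2.1 0.5 2.9
   vertex 0.9 0.1 3.1
  endloop
 endfacet
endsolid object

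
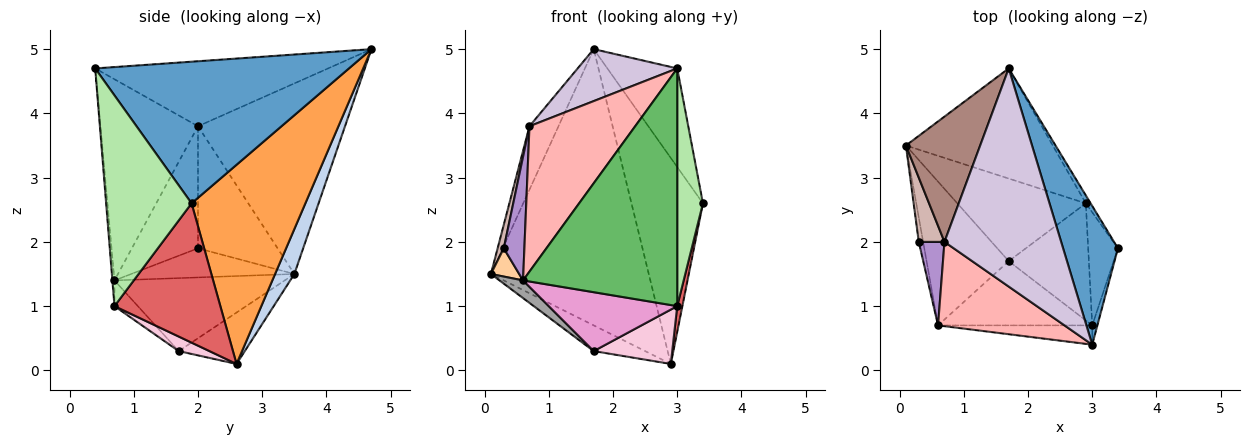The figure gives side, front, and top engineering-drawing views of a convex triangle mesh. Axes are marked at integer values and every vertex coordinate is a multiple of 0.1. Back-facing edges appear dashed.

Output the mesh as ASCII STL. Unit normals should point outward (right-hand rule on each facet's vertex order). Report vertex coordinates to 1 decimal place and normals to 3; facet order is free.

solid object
 facet normal 0.903 0.249 0.350
  outer loop
   vertex 3.0 0.4 4.7
   vertex 3.4 1.9 2.6
   vertex 1.7 4.7 5.0
  endloop
 endfacet
 facet normal 0.113 0.923 -0.368
  outer loop
   vertex 2.9 2.6 0.1
   vertex 0.1 3.5 1.5
   vertex 1.7 4.7 5.0
  endloop
 endfacet
 facet normal 0.847 0.532 -0.020
  outer loop
   vertex 2.9 2.6 0.1
   vertex 1.7 4.7 5.0
   vertex 3.4 1.9 2.6
  endloop
 endfacet
 facet normal -0.975 -0.169 -0.146
  outer loop
   vertex 0.3 2.0 1.9
   vertex 0.1 3.5 1.5
   vertex 0.6 0.7 1.4
  endloop
 endfacet
 facet normal -0.013 -0.997 -0.081
  outer loop
   vertex 3.0 0.7 1.0
   vertex 3.0 0.4 4.7
   vertex 0.6 0.7 1.4
  endloop
 endfacet
 facet normal 0.957 -0.288 -0.023
  outer loop
   vertex 3.0 0.7 1.0
   vertex 3.4 1.9 2.6
   vertex 3.0 0.4 4.7
  endloop
 endfacet
 facet normal 0.977 -0.047 -0.209
  outer loop
   vertex 3.0 0.7 1.0
   vertex 2.9 2.6 0.1
   vertex 3.4 1.9 2.6
  endloop
 endfacet
 facet normal -0.624 -0.676 0.392
  outer loop
   vertex 0.7 2.0 3.8
   vertex 0.6 0.7 1.4
   vertex 3.0 0.4 4.7
  endloop
 endfacet
 facet normal -0.936 -0.292 0.197
  outer loop
   vertex 0.7 2.0 3.8
   vertex 0.3 2.0 1.9
   vertex 0.6 0.7 1.4
  endloop
 endfacet
 facet normal -0.476 -0.204 0.855
  outer loop
   vertex 0.7 2.0 3.8
   vertex 3.0 0.4 4.7
   vertex 1.7 4.7 5.0
  endloop
 endfacet
 facet normal -0.916 0.181 0.357
  outer loop
   vertex 0.7 2.0 3.8
   vertex 1.7 4.7 5.0
   vertex 0.1 3.5 1.5
  endloop
 endfacet
 facet normal -0.976 -0.075 0.205
  outer loop
   vertex 0.7 2.0 3.8
   vertex 0.1 3.5 1.5
   vertex 0.3 2.0 1.9
  endloop
 endfacet
 facet normal -0.122 -0.671 -0.732
  outer loop
   vertex 1.7 1.7 0.3
   vertex 3.0 0.7 1.0
   vertex 0.6 0.7 1.4
  endloop
 endfacet
 facet normal 0.162 -0.415 -0.895
  outer loop
   vertex 1.7 1.7 0.3
   vertex 2.9 2.6 0.1
   vertex 3.0 0.7 1.0
  endloop
 endfacet
 facet normal -0.661 -0.092 -0.745
  outer loop
   vertex 1.7 1.7 0.3
   vertex 0.6 0.7 1.4
   vertex 0.1 3.5 1.5
  endloop
 endfacet
 facet normal -0.357 0.278 -0.892
  outer loop
   vertex 1.7 1.7 0.3
   vertex 0.1 3.5 1.5
   vertex 2.9 2.6 0.1
  endloop
 endfacet
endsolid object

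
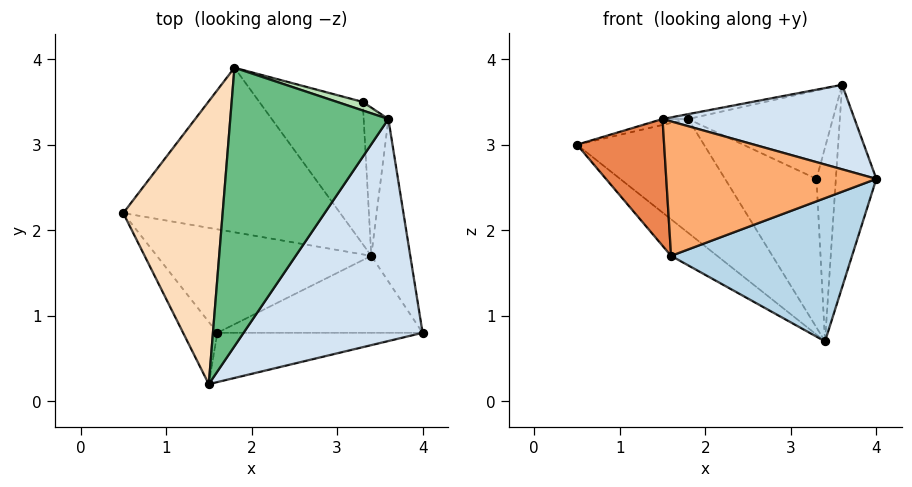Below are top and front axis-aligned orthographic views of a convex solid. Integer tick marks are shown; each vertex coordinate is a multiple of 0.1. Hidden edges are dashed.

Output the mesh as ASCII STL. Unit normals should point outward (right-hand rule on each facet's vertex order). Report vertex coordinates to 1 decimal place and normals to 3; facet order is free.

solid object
 facet normal 0.953 0.236 -0.189
  outer loop
   vertex 3.4 1.7 0.7
   vertex 3.6 3.3 3.7
   vertex 4.0 0.8 2.6
  endloop
 endfacet
 facet normal -0.568 0.274 -0.776
  outer loop
   vertex 1.6 0.8 1.7
   vertex 0.5 2.2 3.0
   vertex 3.4 1.7 0.7
  endloop
 endfacet
 facet normal 0.175 -0.867 -0.466
  outer loop
   vertex 1.6 0.8 1.7
   vertex 3.4 1.7 0.7
   vertex 4.0 0.8 2.6
  endloop
 endfacet
 facet normal 0.328 -0.336 0.883
  outer loop
   vertex 1.5 0.2 3.3
   vertex 4.0 0.8 2.6
   vertex 3.6 3.3 3.7
  endloop
 endfacet
 facet normal -0.857 -0.463 -0.227
  outer loop
   vertex 1.5 0.2 3.3
   vertex 0.5 2.2 3.0
   vertex 1.6 0.8 1.7
  endloop
 endfacet
 facet normal 0.128 -0.931 -0.341
  outer loop
   vertex 1.5 0.2 3.3
   vertex 1.6 0.8 1.7
   vertex 4.0 0.8 2.6
  endloop
 endfacet
 facet normal -0.485 0.498 -0.719
  outer loop
   vertex 1.8 3.9 3.3
   vertex 3.4 1.7 0.7
   vertex 0.5 2.2 3.0
  endloop
 endfacet
 facet normal -0.250 0.020 0.968
  outer loop
   vertex 1.8 3.9 3.3
   vertex 0.5 2.2 3.0
   vertex 1.5 0.2 3.3
  endloop
 endfacet
 facet normal -0.211 0.017 0.977
  outer loop
   vertex 1.8 3.9 3.3
   vertex 1.5 0.2 3.3
   vertex 3.6 3.3 3.7
  endloop
 endfacet
 facet normal 0.940 0.271 -0.207
  outer loop
   vertex 3.3 3.5 2.6
   vertex 3.6 3.3 3.7
   vertex 3.4 1.7 0.7
  endloop
 endfacet
 facet normal 0.296 0.951 0.092
  outer loop
   vertex 3.3 3.5 2.6
   vertex 1.8 3.9 3.3
   vertex 3.6 3.3 3.7
  endloop
 endfacet
 facet normal -0.129 0.717 -0.686
  outer loop
   vertex 3.3 3.5 2.6
   vertex 3.4 1.7 0.7
   vertex 1.8 3.9 3.3
  endloop
 endfacet
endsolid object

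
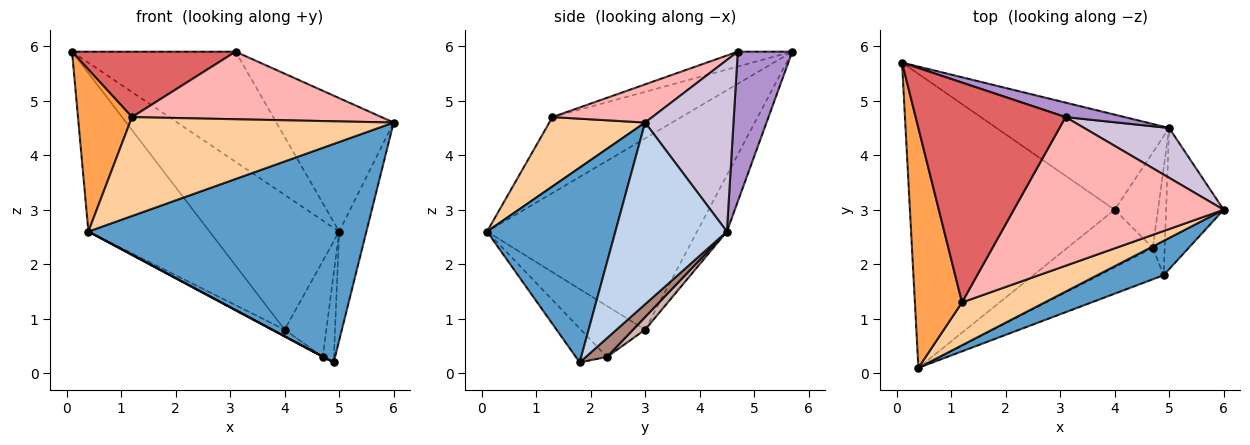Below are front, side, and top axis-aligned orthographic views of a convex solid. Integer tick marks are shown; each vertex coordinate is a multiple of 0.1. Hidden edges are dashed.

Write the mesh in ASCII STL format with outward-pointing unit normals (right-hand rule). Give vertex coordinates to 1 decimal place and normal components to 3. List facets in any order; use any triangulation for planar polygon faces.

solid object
 facet normal 0.415 -0.899 0.141
  outer loop
   vertex 4.9 1.8 0.2
   vertex 6.0 3.0 4.6
   vertex 0.4 0.1 2.6
  endloop
 endfacet
 facet normal 0.928 0.227 -0.294
  outer loop
   vertex 5.0 4.5 2.6
   vertex 6.0 3.0 4.6
   vertex 4.9 1.8 0.2
  endloop
 endfacet
 facet normal -0.800 -0.336 0.497
  outer loop
   vertex 1.2 1.3 4.7
   vertex 0.1 5.7 5.9
   vertex 0.4 0.1 2.6
  endloop
 endfacet
 facet normal 0.316 -0.871 0.377
  outer loop
   vertex 1.2 1.3 4.7
   vertex 0.4 0.1 2.6
   vertex 6.0 3.0 4.6
  endloop
 endfacet
 facet normal -0.185 0.803 -0.567
  outer loop
   vertex 4.0 3.0 0.8
   vertex 0.1 5.7 5.9
   vertex 5.0 4.5 2.6
  endloop
 endfacet
 facet normal -0.635 0.367 -0.680
  outer loop
   vertex 4.0 3.0 0.8
   vertex 0.4 0.1 2.6
   vertex 0.1 5.7 5.9
  endloop
 endfacet
 facet normal -0.095 -0.284 0.954
  outer loop
   vertex 3.1 4.7 5.9
   vertex 0.1 5.7 5.9
   vertex 1.2 1.3 4.7
  endloop
 endfacet
 facet normal 0.163 -0.408 0.898
  outer loop
   vertex 3.1 4.7 5.9
   vertex 1.2 1.3 4.7
   vertex 6.0 3.0 4.6
  endloop
 endfacet
 facet normal 0.314 0.941 0.124
  outer loop
   vertex 3.1 4.7 5.9
   vertex 5.0 4.5 2.6
   vertex 0.1 5.7 5.9
  endloop
 endfacet
 facet normal 0.577 0.765 0.286
  outer loop
   vertex 3.1 4.7 5.9
   vertex 6.0 3.0 4.6
   vertex 5.0 4.5 2.6
  endloop
 endfacet
 facet normal 0.771 0.406 -0.489
  outer loop
   vertex 4.7 2.3 0.3
   vertex 5.0 4.5 2.6
   vertex 4.9 1.8 0.2
  endloop
 endfacet
 facet normal 0.201 0.695 -0.691
  outer loop
   vertex 4.7 2.3 0.3
   vertex 4.0 3.0 0.8
   vertex 5.0 4.5 2.6
  endloop
 endfacet
 facet normal -0.468 -0.010 -0.884
  outer loop
   vertex 4.7 2.3 0.3
   vertex 4.9 1.8 0.2
   vertex 0.4 0.1 2.6
  endloop
 endfacet
 facet normal -0.509 0.101 -0.855
  outer loop
   vertex 4.7 2.3 0.3
   vertex 0.4 0.1 2.6
   vertex 4.0 3.0 0.8
  endloop
 endfacet
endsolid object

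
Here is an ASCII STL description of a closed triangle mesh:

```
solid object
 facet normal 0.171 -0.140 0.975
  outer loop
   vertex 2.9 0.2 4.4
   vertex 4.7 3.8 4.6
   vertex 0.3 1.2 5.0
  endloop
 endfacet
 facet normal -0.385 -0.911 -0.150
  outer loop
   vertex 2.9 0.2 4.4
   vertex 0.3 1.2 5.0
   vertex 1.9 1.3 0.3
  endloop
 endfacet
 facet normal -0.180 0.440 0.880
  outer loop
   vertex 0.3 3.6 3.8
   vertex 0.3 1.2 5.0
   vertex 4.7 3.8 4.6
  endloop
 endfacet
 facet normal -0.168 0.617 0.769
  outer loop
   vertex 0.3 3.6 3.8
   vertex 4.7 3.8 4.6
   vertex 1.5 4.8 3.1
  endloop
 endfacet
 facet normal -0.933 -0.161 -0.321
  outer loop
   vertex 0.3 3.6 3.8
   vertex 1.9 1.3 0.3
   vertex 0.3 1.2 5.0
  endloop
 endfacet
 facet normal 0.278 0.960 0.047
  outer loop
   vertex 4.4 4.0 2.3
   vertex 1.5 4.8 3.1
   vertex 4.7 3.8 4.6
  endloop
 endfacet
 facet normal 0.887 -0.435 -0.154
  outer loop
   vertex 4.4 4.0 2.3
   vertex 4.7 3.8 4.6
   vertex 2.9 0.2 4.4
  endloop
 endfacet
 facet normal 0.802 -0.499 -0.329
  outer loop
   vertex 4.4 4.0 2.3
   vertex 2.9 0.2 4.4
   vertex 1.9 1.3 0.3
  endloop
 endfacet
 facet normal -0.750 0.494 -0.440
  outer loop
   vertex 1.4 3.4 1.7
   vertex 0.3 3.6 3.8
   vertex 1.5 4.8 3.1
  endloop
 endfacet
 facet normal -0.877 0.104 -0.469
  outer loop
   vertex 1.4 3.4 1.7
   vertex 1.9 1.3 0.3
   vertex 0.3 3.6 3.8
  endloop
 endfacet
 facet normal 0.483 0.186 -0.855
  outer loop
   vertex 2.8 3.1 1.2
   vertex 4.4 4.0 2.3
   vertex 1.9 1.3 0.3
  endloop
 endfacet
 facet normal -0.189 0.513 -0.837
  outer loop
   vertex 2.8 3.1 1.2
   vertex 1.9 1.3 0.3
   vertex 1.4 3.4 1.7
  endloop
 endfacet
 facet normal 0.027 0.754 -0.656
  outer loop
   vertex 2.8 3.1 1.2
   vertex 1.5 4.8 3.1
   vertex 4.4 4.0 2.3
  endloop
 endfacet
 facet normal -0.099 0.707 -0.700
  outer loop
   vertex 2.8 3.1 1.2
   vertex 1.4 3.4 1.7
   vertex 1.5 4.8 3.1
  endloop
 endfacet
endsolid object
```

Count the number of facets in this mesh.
14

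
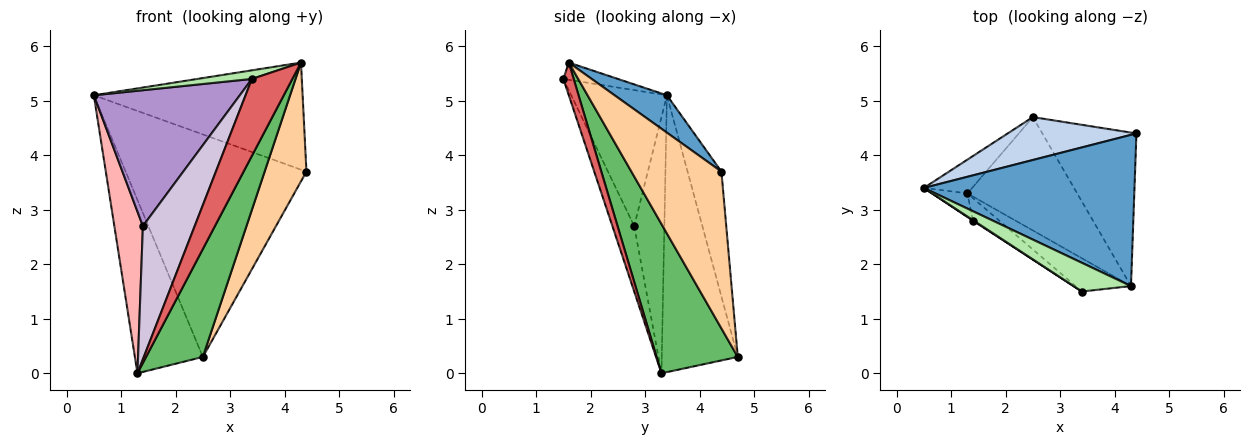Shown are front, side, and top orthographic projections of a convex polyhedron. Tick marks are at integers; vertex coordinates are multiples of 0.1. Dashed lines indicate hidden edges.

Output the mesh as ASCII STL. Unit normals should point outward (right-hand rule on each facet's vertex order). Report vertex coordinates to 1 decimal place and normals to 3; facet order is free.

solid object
 facet normal 0.143 0.572 0.808
  outer loop
   vertex 4.3 1.6 5.7
   vertex 4.4 4.4 3.7
   vertex 0.5 3.4 5.1
  endloop
 endfacet
 facet normal -0.181 0.966 0.186
  outer loop
   vertex 2.5 4.7 0.3
   vertex 0.5 3.4 5.1
   vertex 4.4 4.4 3.7
  endloop
 endfacet
 facet normal -0.739 0.661 -0.129
  outer loop
   vertex 2.5 4.7 0.3
   vertex 1.3 3.3 0.0
   vertex 0.5 3.4 5.1
  endloop
 endfacet
 facet normal 0.797 -0.370 -0.478
  outer loop
   vertex 2.5 4.7 0.3
   vertex 4.4 4.4 3.7
   vertex 4.3 1.6 5.7
  endloop
 endfacet
 facet normal 0.702 -0.491 -0.516
  outer loop
   vertex 2.5 4.7 0.3
   vertex 4.3 1.6 5.7
   vertex 1.3 3.3 0.0
  endloop
 endfacet
 facet normal -0.276 -0.276 0.921
  outer loop
   vertex 3.4 1.5 5.4
   vertex 4.3 1.6 5.7
   vertex 0.5 3.4 5.1
  endloop
 endfacet
 facet normal 0.228 -0.894 -0.387
  outer loop
   vertex 3.4 1.5 5.4
   vertex 1.3 3.3 0.0
   vertex 4.3 1.6 5.7
  endloop
 endfacet
 facet normal -0.723 -0.684 -0.100
  outer loop
   vertex 1.4 2.8 2.7
   vertex 0.5 3.4 5.1
   vertex 1.3 3.3 0.0
  endloop
 endfacet
 facet normal -0.548 -0.836 0.003
  outer loop
   vertex 1.4 2.8 2.7
   vertex 3.4 1.5 5.4
   vertex 0.5 3.4 5.1
  endloop
 endfacet
 facet normal -0.383 -0.911 -0.154
  outer loop
   vertex 1.4 2.8 2.7
   vertex 1.3 3.3 0.0
   vertex 3.4 1.5 5.4
  endloop
 endfacet
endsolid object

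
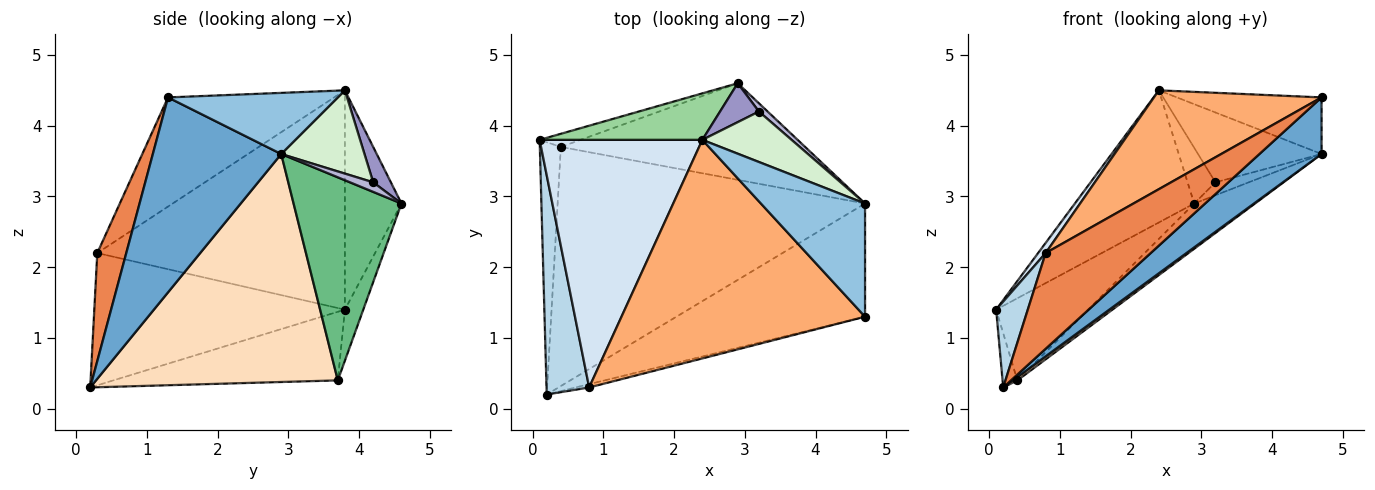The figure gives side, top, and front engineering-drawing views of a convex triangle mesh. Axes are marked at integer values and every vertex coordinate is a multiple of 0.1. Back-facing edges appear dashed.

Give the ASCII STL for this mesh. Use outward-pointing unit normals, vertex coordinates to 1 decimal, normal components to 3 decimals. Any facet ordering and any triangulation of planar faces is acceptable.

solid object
 facet normal 0.679 -0.328 -0.657
  outer loop
   vertex 4.7 2.9 3.6
   vertex 4.7 1.3 4.4
   vertex 0.2 0.2 0.3
  endloop
 endfacet
 facet normal 0.465 0.396 0.792
  outer loop
   vertex 4.7 2.9 3.6
   vertex 2.4 3.8 4.5
   vertex 4.7 1.3 4.4
  endloop
 endfacet
 facet normal -0.945 -0.119 0.305
  outer loop
   vertex 0.8 0.3 2.2
   vertex 0.1 3.8 1.4
   vertex 0.2 0.2 0.3
  endloop
 endfacet
 facet normal -0.803 -0.024 0.596
  outer loop
   vertex 0.8 0.3 2.2
   vertex 2.4 3.8 4.5
   vertex 0.1 3.8 1.4
  endloop
 endfacet
 facet normal 0.266 -0.963 -0.033
  outer loop
   vertex 0.8 0.3 2.2
   vertex 0.2 0.2 0.3
   vertex 4.7 1.3 4.4
  endloop
 endfacet
 facet normal -0.378 -0.382 0.844
  outer loop
   vertex 0.8 0.3 2.2
   vertex 4.7 1.3 4.4
   vertex 2.4 3.8 4.5
  endloop
 endfacet
 facet normal -0.954 0.063 -0.293
  outer loop
   vertex 0.4 3.7 0.4
   vertex 0.2 0.2 0.3
   vertex 0.1 3.8 1.4
  endloop
 endfacet
 facet normal 0.596 -0.011 -0.803
  outer loop
   vertex 0.4 3.7 0.4
   vertex 4.7 2.9 3.6
   vertex 0.2 0.2 0.3
  endloop
 endfacet
 facet normal 0.601 0.339 -0.723
  outer loop
   vertex 2.9 4.6 2.9
   vertex 4.7 2.9 3.6
   vertex 0.4 3.7 0.4
  endloop
 endfacet
 facet normal -0.408 0.861 0.303
  outer loop
   vertex 2.9 4.6 2.9
   vertex 0.1 3.8 1.4
   vertex 2.4 3.8 4.5
  endloop
 endfacet
 facet normal -0.194 0.969 -0.155
  outer loop
   vertex 2.9 4.6 2.9
   vertex 0.4 3.7 0.4
   vertex 0.1 3.8 1.4
  endloop
 endfacet
 facet normal 0.479 0.711 0.514
  outer loop
   vertex 3.2 4.2 3.2
   vertex 2.4 3.8 4.5
   vertex 4.7 2.9 3.6
  endloop
 endfacet
 facet normal 0.462 0.727 0.508
  outer loop
   vertex 3.2 4.2 3.2
   vertex 2.9 4.6 2.9
   vertex 2.4 3.8 4.5
  endloop
 endfacet
 facet normal 0.507 0.727 0.463
  outer loop
   vertex 3.2 4.2 3.2
   vertex 4.7 2.9 3.6
   vertex 2.9 4.6 2.9
  endloop
 endfacet
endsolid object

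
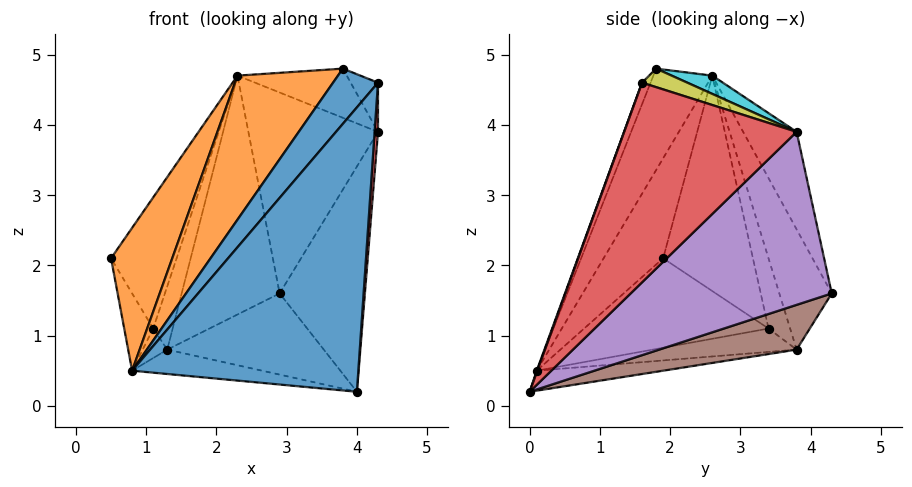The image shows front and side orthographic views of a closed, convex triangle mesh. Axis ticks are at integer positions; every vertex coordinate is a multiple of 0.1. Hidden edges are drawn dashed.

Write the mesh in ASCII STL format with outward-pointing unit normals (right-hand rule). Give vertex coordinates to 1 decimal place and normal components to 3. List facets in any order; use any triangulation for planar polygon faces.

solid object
 facet normal 0.003 -0.940 0.342
  outer loop
   vertex 0.8 0.1 0.5
   vertex 4.0 0.0 0.2
   vertex 4.3 1.6 4.6
  endloop
 endfacet
 facet normal -0.578 -0.594 0.560
  outer loop
   vertex 0.8 0.1 0.5
   vertex 2.3 2.6 4.7
   vertex 0.5 1.9 2.1
  endloop
 endfacet
 facet normal -0.350 0.848 0.397
  outer loop
   vertex 4.3 3.8 3.9
   vertex 2.9 4.3 1.6
   vertex 2.3 2.6 4.7
  endloop
 endfacet
 facet normal 0.998 -0.019 -0.061
  outer loop
   vertex 4.3 3.8 3.9
   vertex 4.3 1.6 4.6
   vertex 4.0 0.0 0.2
  endloop
 endfacet
 facet normal 0.831 0.353 -0.429
  outer loop
   vertex 4.3 3.8 3.9
   vertex 4.0 0.0 0.2
   vertex 2.9 4.3 1.6
  endloop
 endfacet
 facet normal 0.322 0.367 -0.873
  outer loop
   vertex 1.3 3.8 0.8
   vertex 2.9 4.3 1.6
   vertex 4.0 0.0 0.2
  endloop
 endfacet
 facet normal -0.090 0.093 -0.992
  outer loop
   vertex 1.3 3.8 0.8
   vertex 4.0 0.0 0.2
   vertex 0.8 0.1 0.5
  endloop
 endfacet
 facet normal -0.439 0.821 0.365
  outer loop
   vertex 1.3 3.8 0.8
   vertex 2.3 2.6 4.7
   vertex 2.9 4.3 1.6
  endloop
 endfacet
 facet normal 0.449 0.271 0.851
  outer loop
   vertex 3.8 1.8 4.8
   vertex 4.3 1.6 4.6
   vertex 4.3 3.8 3.9
  endloop
 endfacet
 facet normal 0.140 0.377 0.916
  outer loop
   vertex 3.8 1.8 4.8
   vertex 4.3 3.8 3.9
   vertex 2.3 2.6 4.7
  endloop
 endfacet
 facet normal -0.165 -0.872 0.460
  outer loop
   vertex 3.8 1.8 4.8
   vertex 0.8 0.1 0.5
   vertex 4.3 1.6 4.6
  endloop
 endfacet
 facet normal -0.416 -0.708 0.570
  outer loop
   vertex 3.8 1.8 4.8
   vertex 2.3 2.6 4.7
   vertex 0.8 0.1 0.5
  endloop
 endfacet
 facet normal -0.930 0.146 -0.339
  outer loop
   vertex 1.1 3.4 1.1
   vertex 0.8 0.1 0.5
   vertex 0.5 1.9 2.1
  endloop
 endfacet
 facet normal -0.905 0.154 -0.397
  outer loop
   vertex 1.1 3.4 1.1
   vertex 1.3 3.8 0.8
   vertex 0.8 0.1 0.5
  endloop
 endfacet
 facet normal -0.750 0.548 0.372
  outer loop
   vertex 1.1 3.4 1.1
   vertex 0.5 1.9 2.1
   vertex 2.3 2.6 4.7
  endloop
 endfacet
 facet normal -0.691 0.622 0.369
  outer loop
   vertex 1.1 3.4 1.1
   vertex 2.3 2.6 4.7
   vertex 1.3 3.8 0.8
  endloop
 endfacet
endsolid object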